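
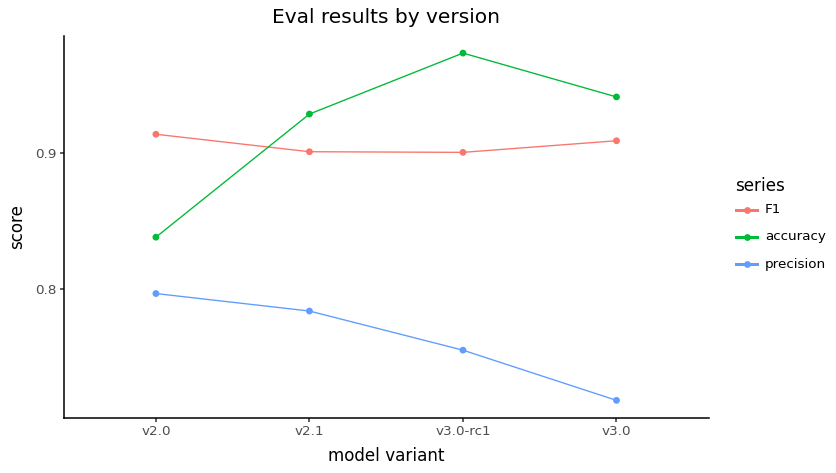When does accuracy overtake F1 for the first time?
v2.0: accuracy ≈ 0.85 vs F1 ≈ 0.90 (not yet); v2.1: accuracy ≈ 0.95 vs F1 ≈ 0.90 (first crossover).

v2.1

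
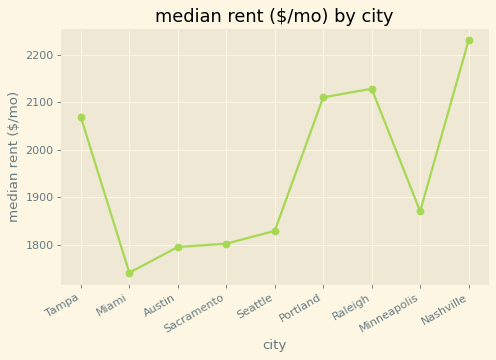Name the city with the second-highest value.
Top 3: Nashville ≈ 2250, Raleigh ≈ 2150, Portland ≈ 2100.

Raleigh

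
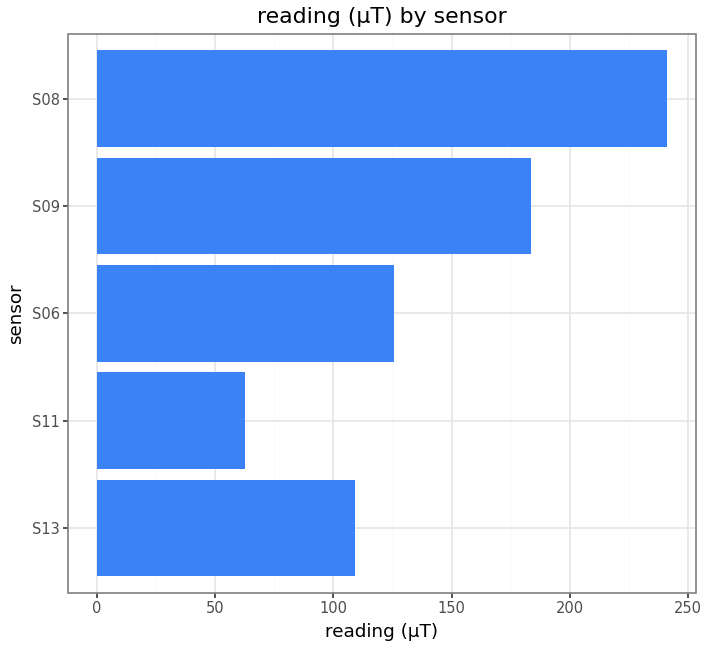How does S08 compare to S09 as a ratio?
S08 ≈ 250, S09 ≈ 175; 250/175 ≈ 1.43.

≈ 1.43×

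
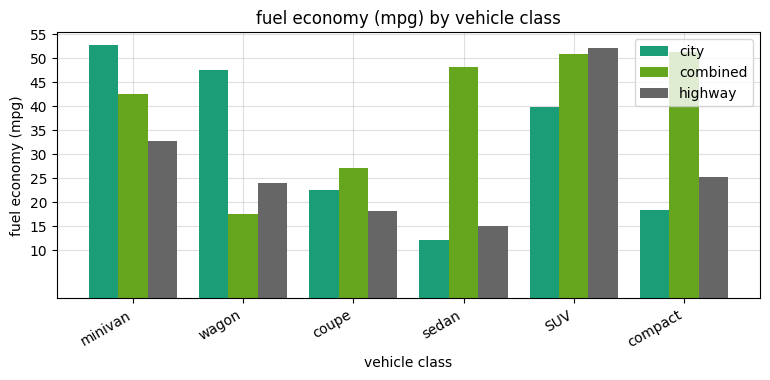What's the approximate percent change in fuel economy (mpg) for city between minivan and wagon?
≈ -9.1%

minivan ≈ 55, wagon ≈ 50; (50 − 55) / 55 ≈ -9.1%.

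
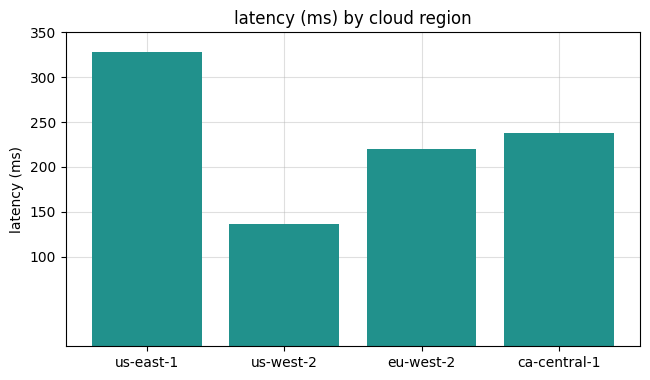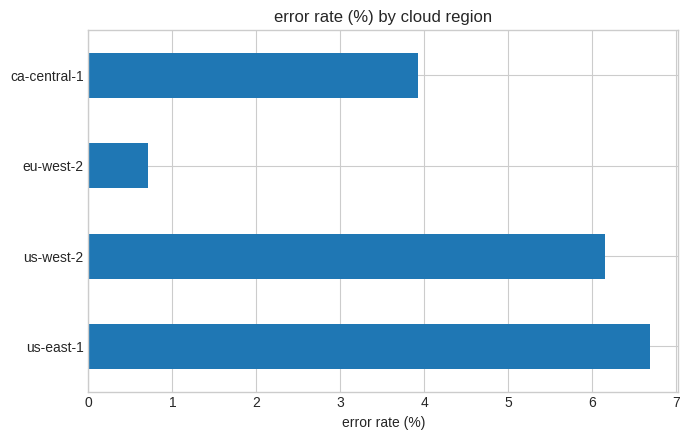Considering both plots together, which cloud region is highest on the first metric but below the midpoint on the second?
ca-central-1

Chart 2 median error rate (%) ≈ 5; below-median cloud regions: eu-west-2, ca-central-1. Among those, ca-central-1 has the highest latency (ms) (≈ 250).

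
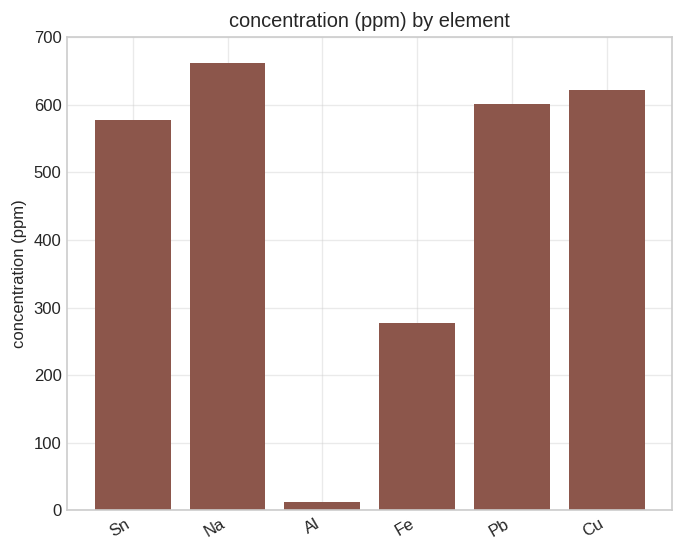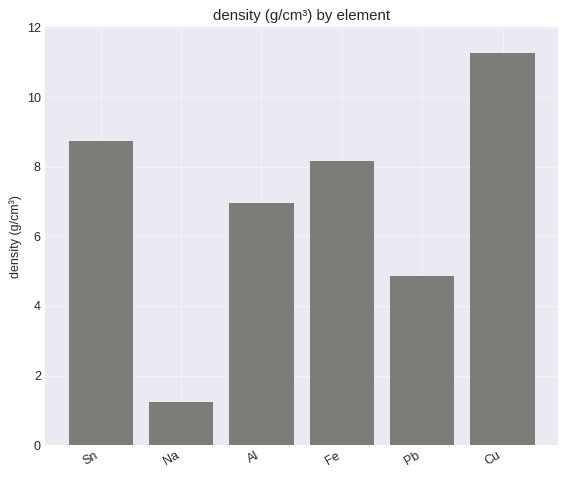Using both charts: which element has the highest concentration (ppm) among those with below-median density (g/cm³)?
Na

Chart 2 median density (g/cm³) ≈ 8; below-median elements: Na, Al, Pb. Among those, Na has the highest concentration (ppm) (≈ 700).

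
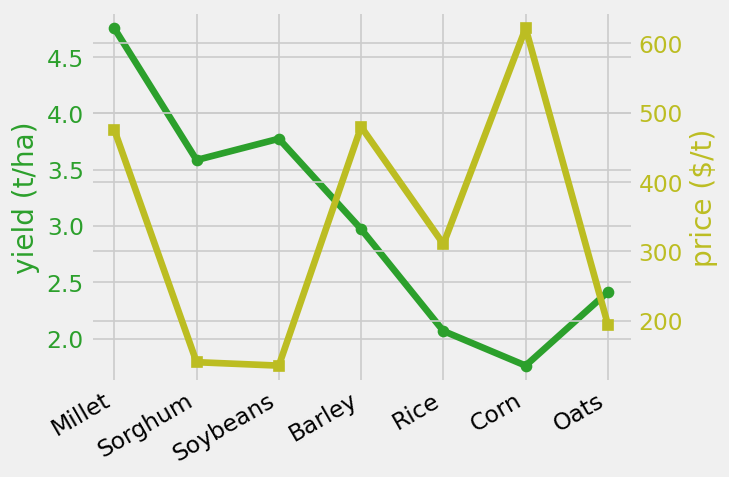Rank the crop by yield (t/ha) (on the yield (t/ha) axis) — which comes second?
Top 3 (on the yield (t/ha) axis): Millet ≈ 5.0, Soybeans ≈ 4.0, Sorghum ≈ 3.5.

Soybeans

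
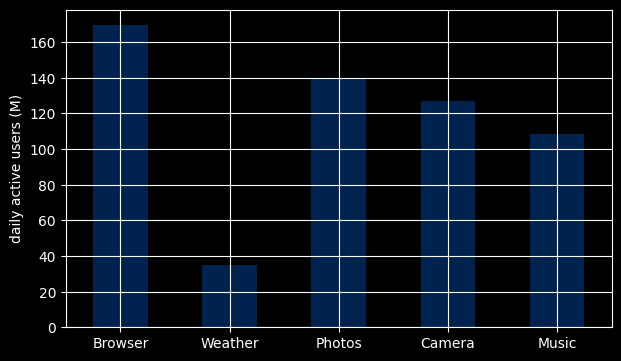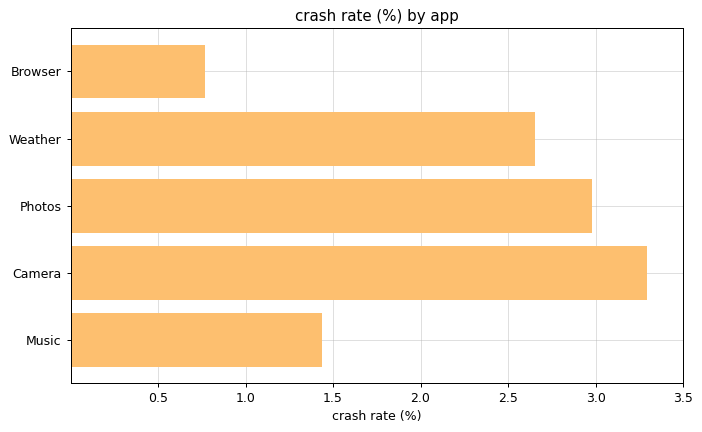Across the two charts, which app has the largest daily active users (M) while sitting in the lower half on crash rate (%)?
Chart 2 median crash rate (%) ≈ 2.5; below-median apps: Browser, Music. Among those, Browser has the highest daily active users (M) (≈ 160).

Browser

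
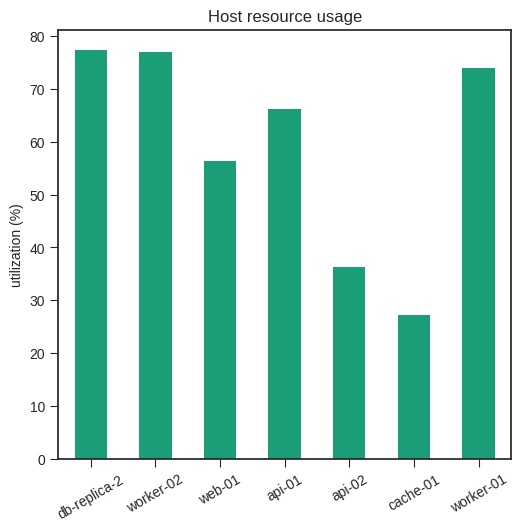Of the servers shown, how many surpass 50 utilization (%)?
Above 50: db-replica-2, worker-02, web-01, api-01, worker-01.

5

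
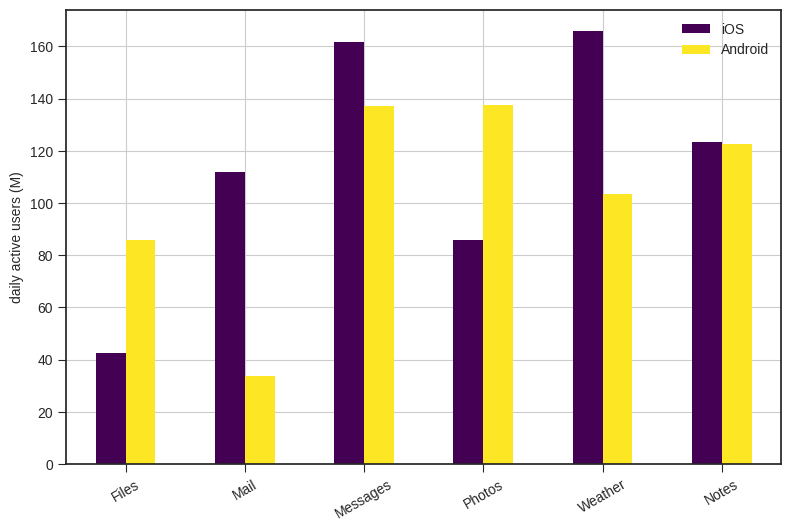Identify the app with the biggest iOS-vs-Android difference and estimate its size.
Mail: iOS ≈ 120, Android ≈ 40 → gap ≈ 80. Next-largest (Weather) is only ≈ 60.

Mail, ≈ 80 M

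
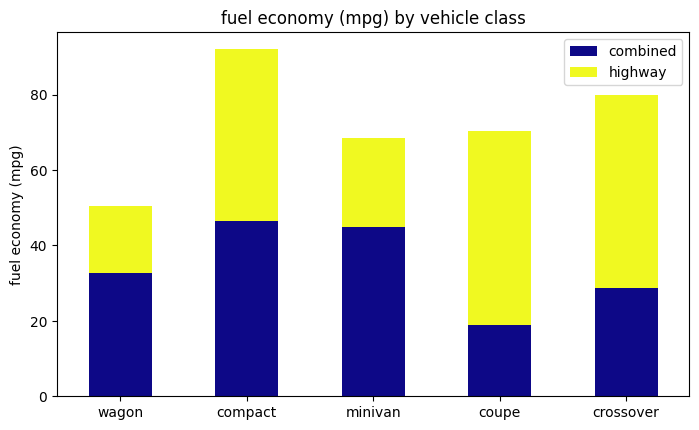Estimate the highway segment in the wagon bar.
highway top ≈ 50, bottom ≈ 30; segment ≈ 20.

≈ 20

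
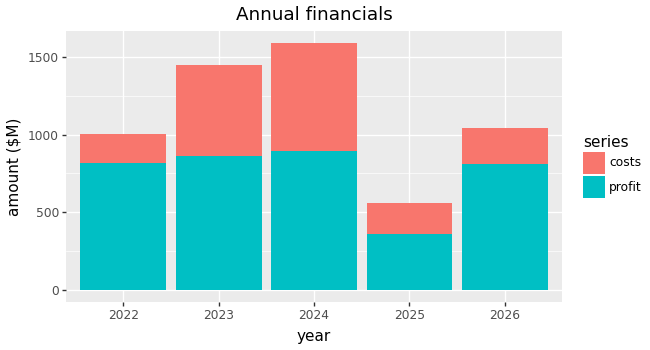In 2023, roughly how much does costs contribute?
costs top ≈ 1400, bottom ≈ 800; segment ≈ 600.

≈ 600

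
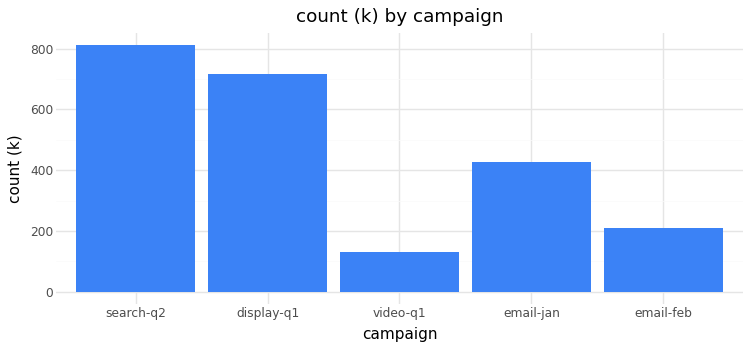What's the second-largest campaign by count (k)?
Top 3: search-q2 ≈ 800, display-q1 ≈ 700, email-jan ≈ 400.

display-q1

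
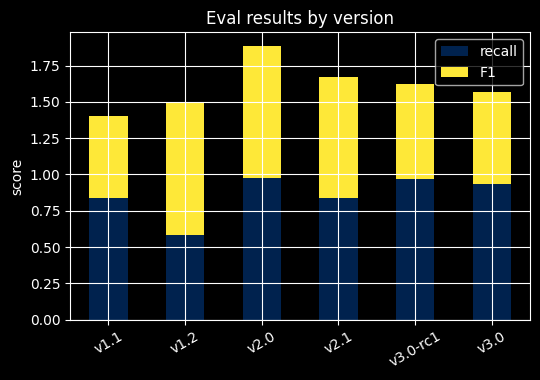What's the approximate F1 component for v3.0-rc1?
≈ 0.6

F1 top ≈ 1.6, bottom ≈ 1.0; segment ≈ 0.6.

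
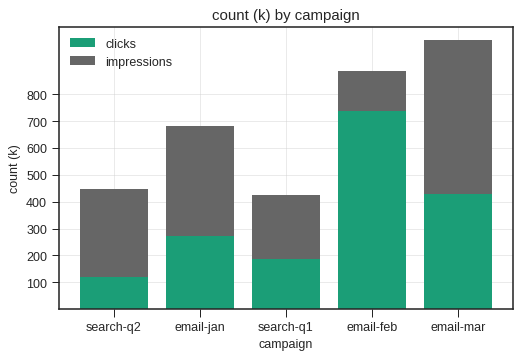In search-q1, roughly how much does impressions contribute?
≈ 200

impressions top ≈ 400, bottom ≈ 200; segment ≈ 200.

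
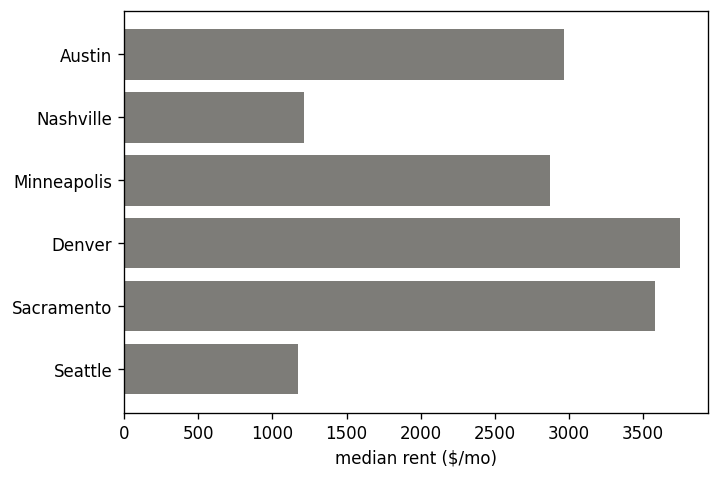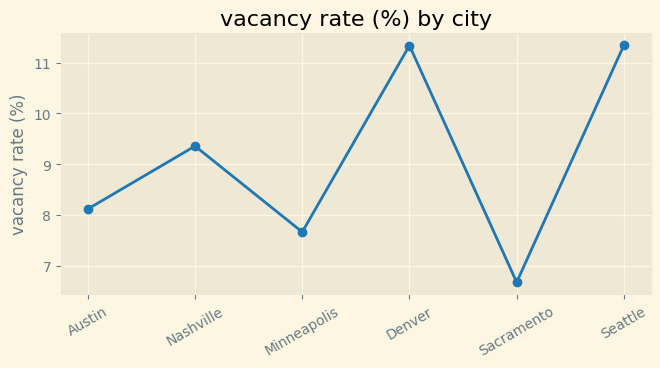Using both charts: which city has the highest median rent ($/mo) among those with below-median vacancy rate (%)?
Sacramento

Chart 2 median vacancy rate (%) ≈ 8; below-median cities: Austin, Minneapolis, Sacramento. Among those, Sacramento has the highest median rent ($/mo) (≈ 3500).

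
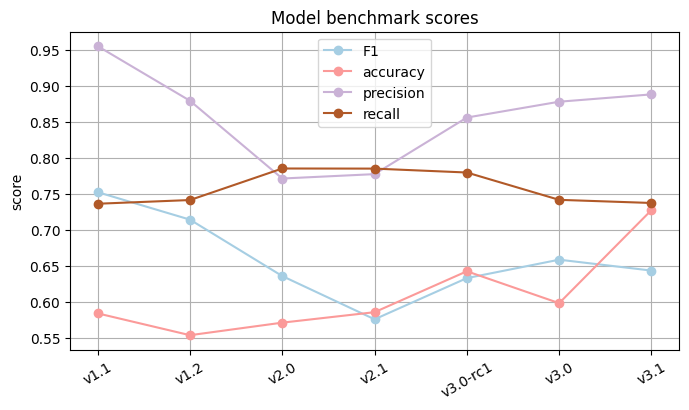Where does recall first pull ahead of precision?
v2.0

v1.2: recall ≈ 0.75 vs precision ≈ 0.90 (not yet); v2.0: recall ≈ 0.80 vs precision ≈ 0.75 (first crossover).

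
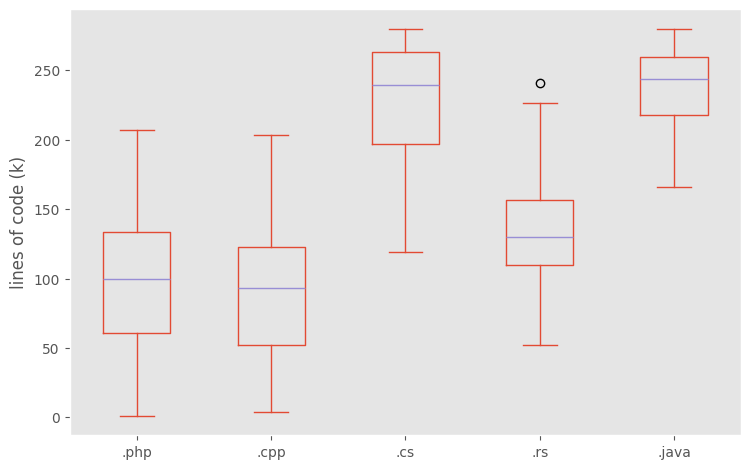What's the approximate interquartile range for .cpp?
≈ 60

Q3 ≈ 120, Q1 ≈ 60; IQR ≈ 60.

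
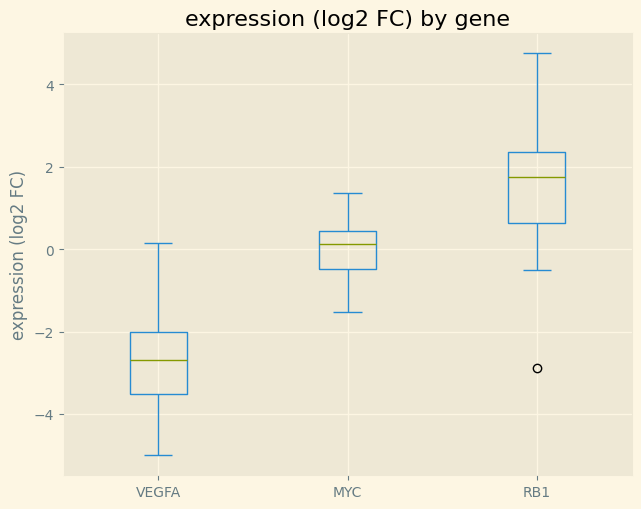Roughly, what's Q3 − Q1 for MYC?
Q3 ≈ 0.5, Q1 ≈ -0.5; IQR ≈ 1.0.

≈ 1.0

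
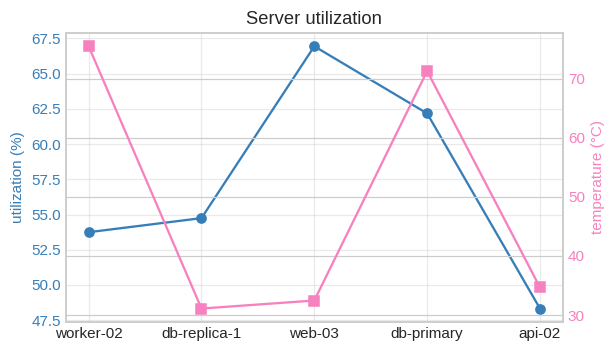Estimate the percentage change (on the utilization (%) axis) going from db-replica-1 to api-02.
≈ -11.1%

db-replica-1 ≈ 54, api-02 ≈ 48; (48 − 54) / 54 ≈ -11.1%.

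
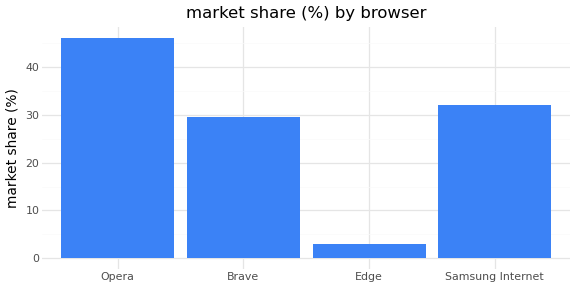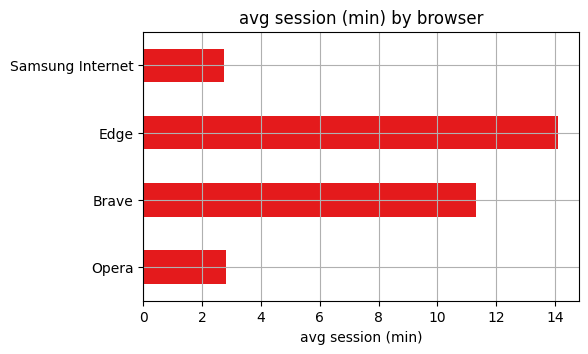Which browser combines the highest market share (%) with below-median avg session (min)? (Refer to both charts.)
Opera

Chart 2 median avg session (min) ≈ 8; below-median browsers: Opera, Samsung Internet. Among those, Opera has the highest market share (%) (≈ 45).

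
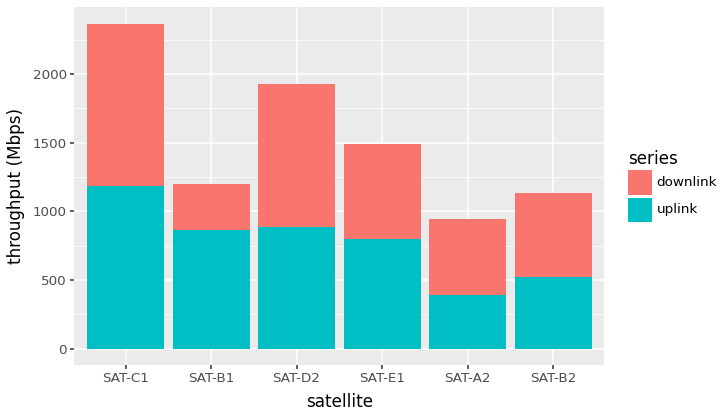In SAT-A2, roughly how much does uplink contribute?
≈ 400

uplink top ≈ 400, bottom ≈ 0; segment ≈ 400.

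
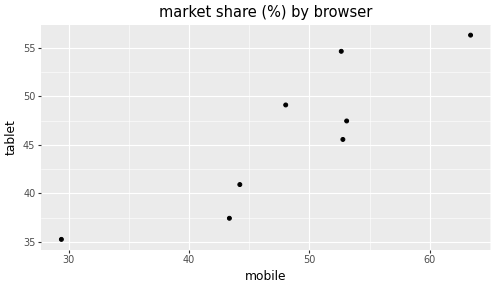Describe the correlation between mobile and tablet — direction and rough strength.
positive, strong

Points are positively correlated; strong (|r| ≈ 0.9).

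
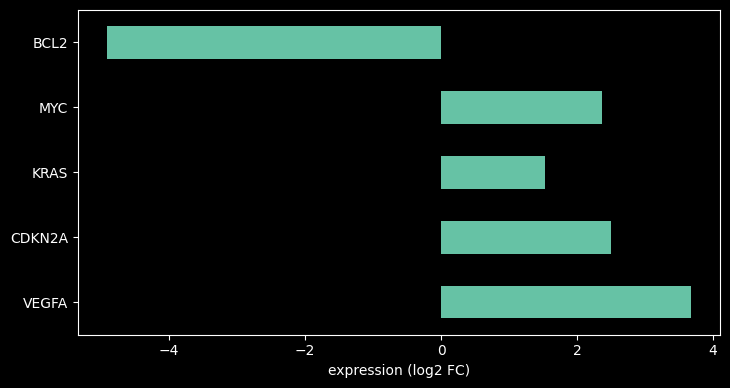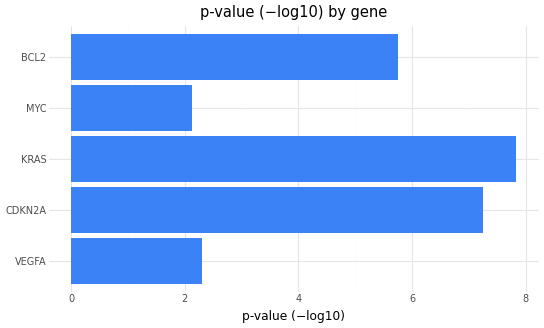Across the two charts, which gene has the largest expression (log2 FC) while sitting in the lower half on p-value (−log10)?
VEGFA

Chart 2 median p-value (−log10) ≈ 6; below-median genes: VEGFA, MYC. Among those, VEGFA has the highest expression (log2 FC) (≈ 3.5).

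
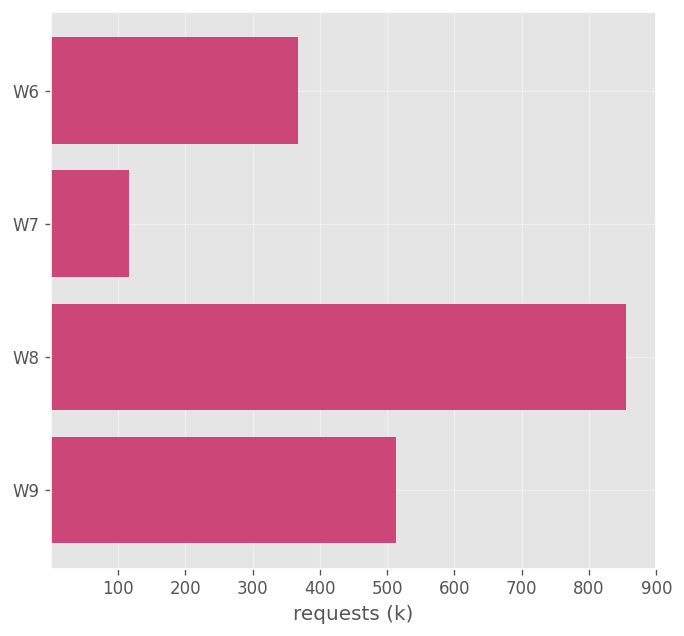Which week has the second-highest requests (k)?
W9

Top 3: W8 ≈ 900, W9 ≈ 500, W6 ≈ 400.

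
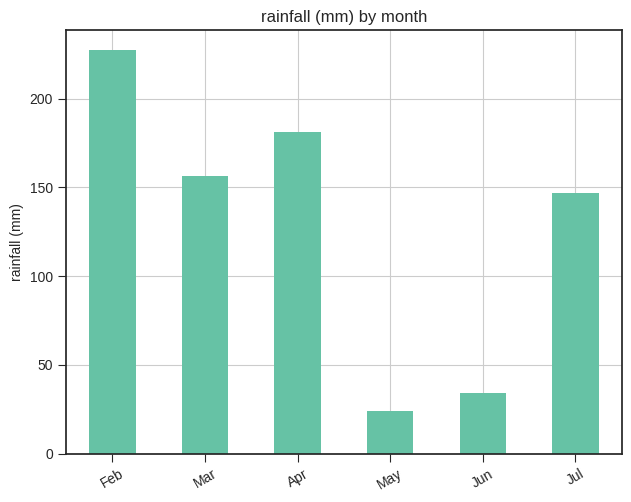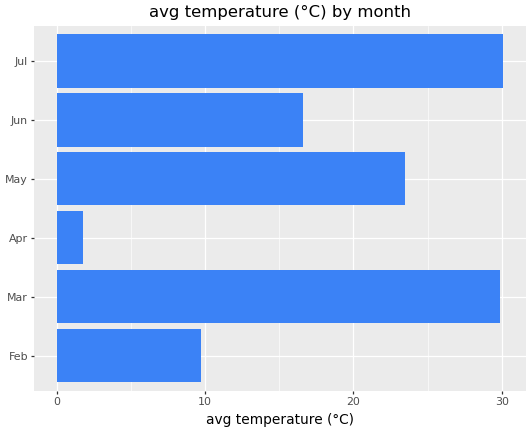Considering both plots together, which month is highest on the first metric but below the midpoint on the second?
Feb

Chart 2 median avg temperature (°C) ≈ 20; below-median months: Feb, Apr, Jun. Among those, Feb has the highest rainfall (mm) (≈ 225).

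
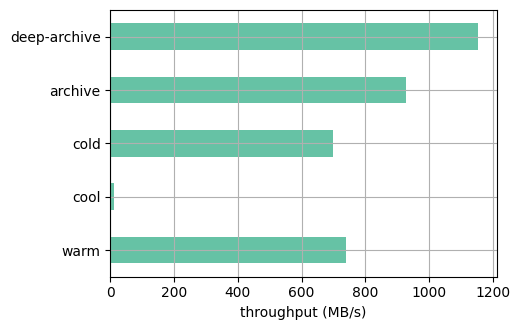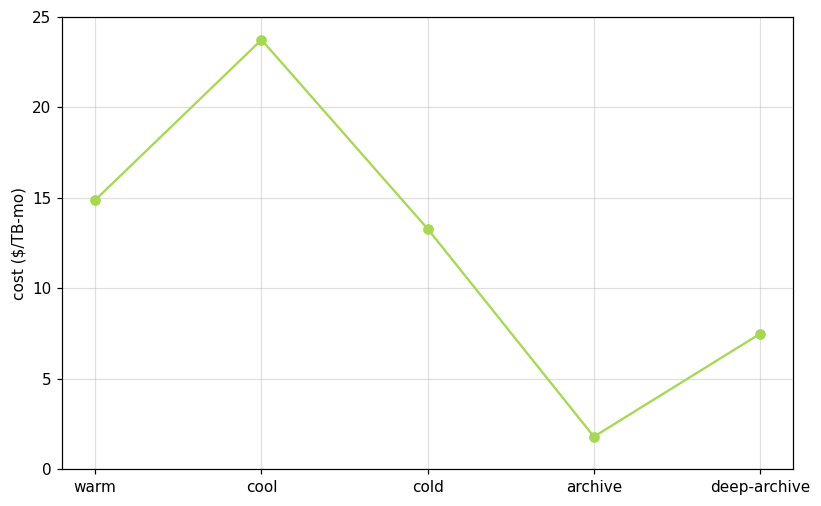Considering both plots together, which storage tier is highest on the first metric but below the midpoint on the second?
deep-archive

Chart 2 median cost ($/TB-mo) ≈ 15; below-median storage tiers: archive, deep-archive. Among those, deep-archive has the highest throughput (MB/s) (≈ 1200).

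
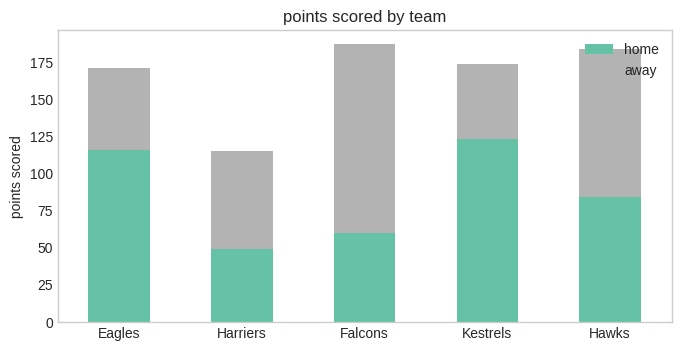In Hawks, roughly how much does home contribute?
≈ 80

home top ≈ 80, bottom ≈ 0; segment ≈ 80.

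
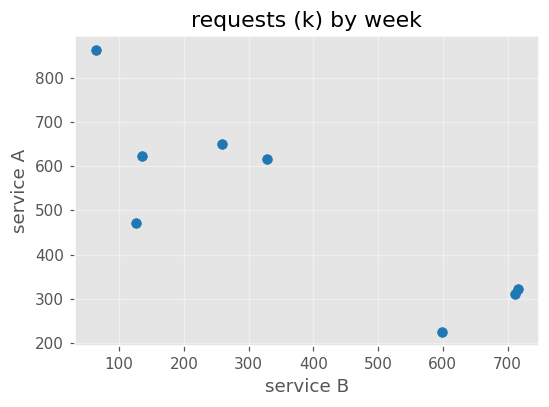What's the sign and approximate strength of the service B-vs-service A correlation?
negative, strong

Points are negatively correlated; strong (|r| ≈ 0.8).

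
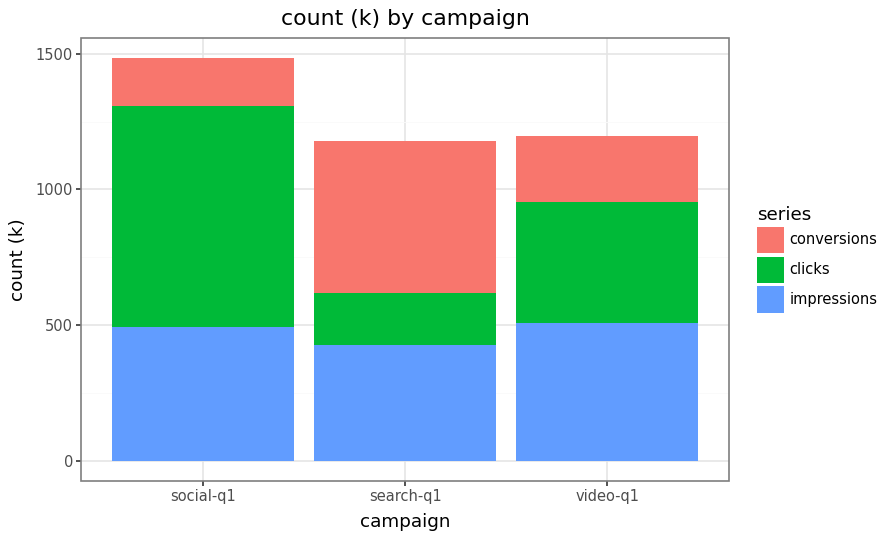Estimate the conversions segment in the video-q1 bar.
conversions top ≈ 1200, bottom ≈ 1000; segment ≈ 200.

≈ 200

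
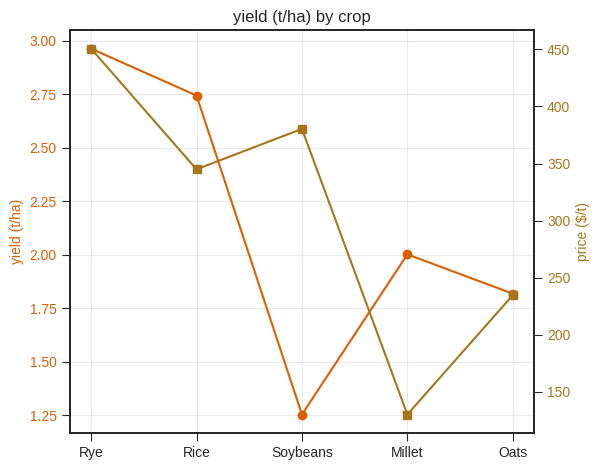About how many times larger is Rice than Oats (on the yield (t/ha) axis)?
Rice ≈ 2.8, Oats ≈ 1.8; 2.8/1.8 ≈ 1.56.

≈ 1.56×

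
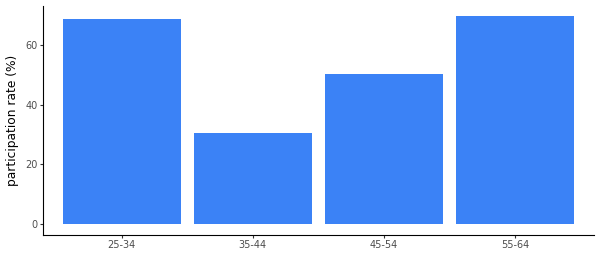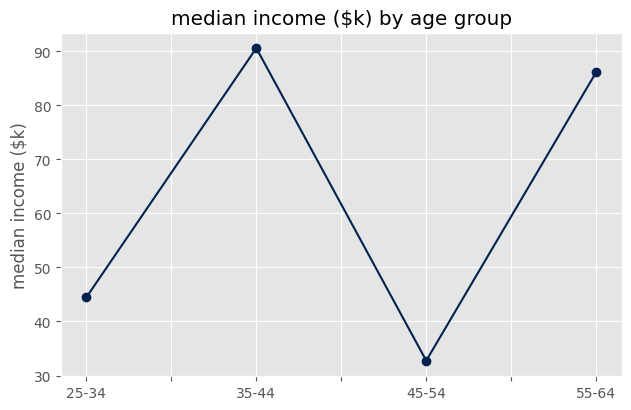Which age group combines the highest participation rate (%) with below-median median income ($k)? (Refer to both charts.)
Chart 2 median median income ($k) ≈ 70; below-median age groups: 25-34, 45-54. Among those, 25-34 has the highest participation rate (%) (≈ 70).

25-34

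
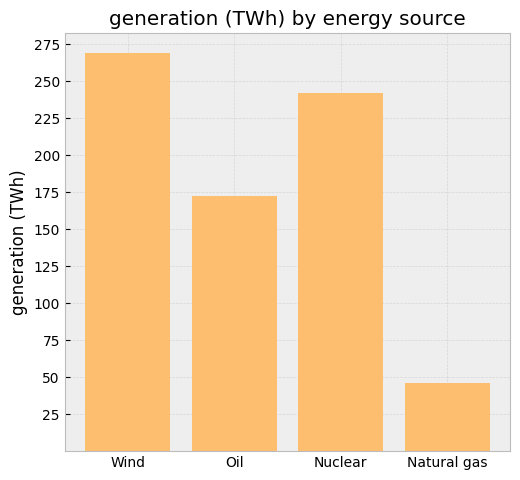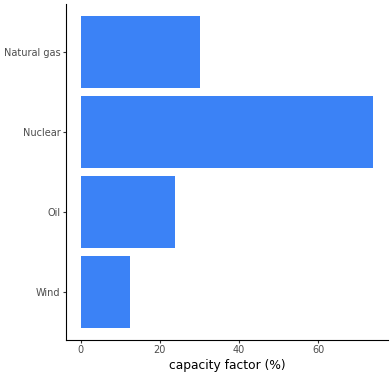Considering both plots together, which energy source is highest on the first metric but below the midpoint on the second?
Chart 2 median capacity factor (%) ≈ 30; below-median energy sources: Wind, Oil. Among those, Wind has the highest generation (TWh) (≈ 275).

Wind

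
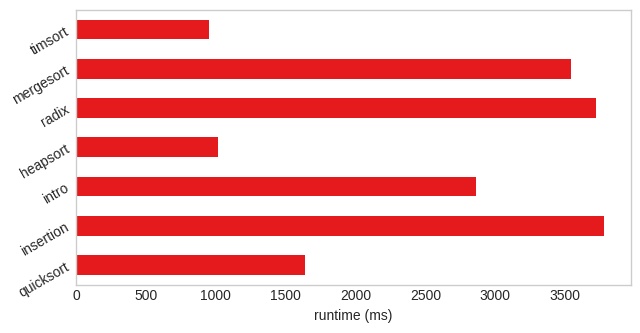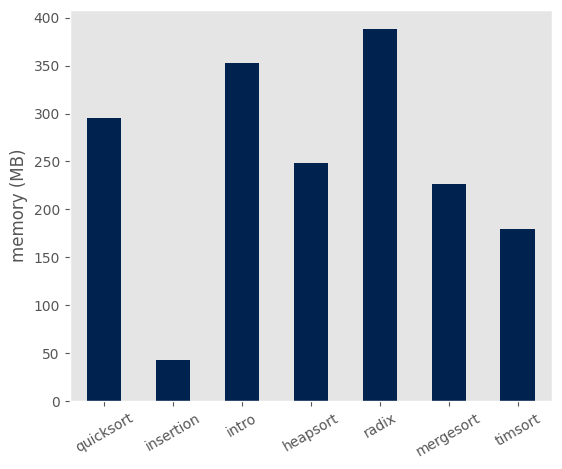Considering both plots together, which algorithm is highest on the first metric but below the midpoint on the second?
Chart 2 median memory (MB) ≈ 250; below-median algorithms: insertion, mergesort, timsort. Among those, insertion has the highest runtime (ms) (≈ 4000).

insertion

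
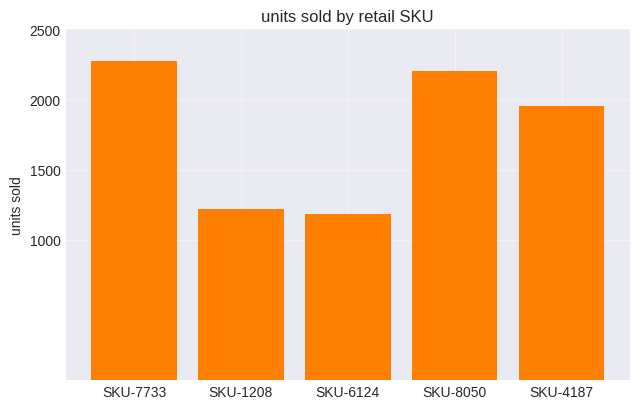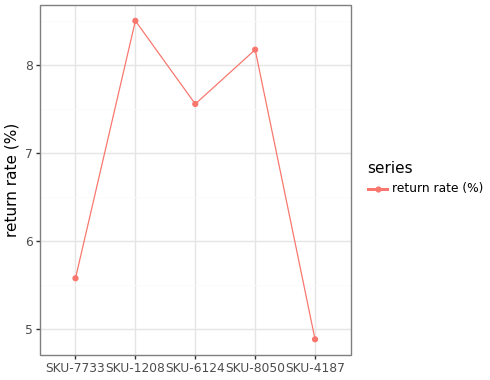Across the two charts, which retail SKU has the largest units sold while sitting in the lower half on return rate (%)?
SKU-7733

Chart 2 median return rate (%) ≈ 8; below-median retail SKUs: SKU-7733, SKU-4187. Among those, SKU-7733 has the highest units sold (≈ 2500).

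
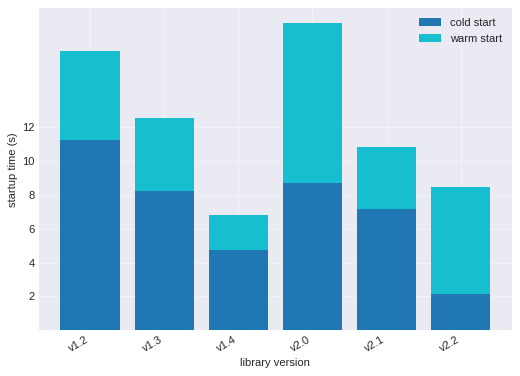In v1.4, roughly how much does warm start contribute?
≈ 2

warm start top ≈ 6, bottom ≈ 4; segment ≈ 2.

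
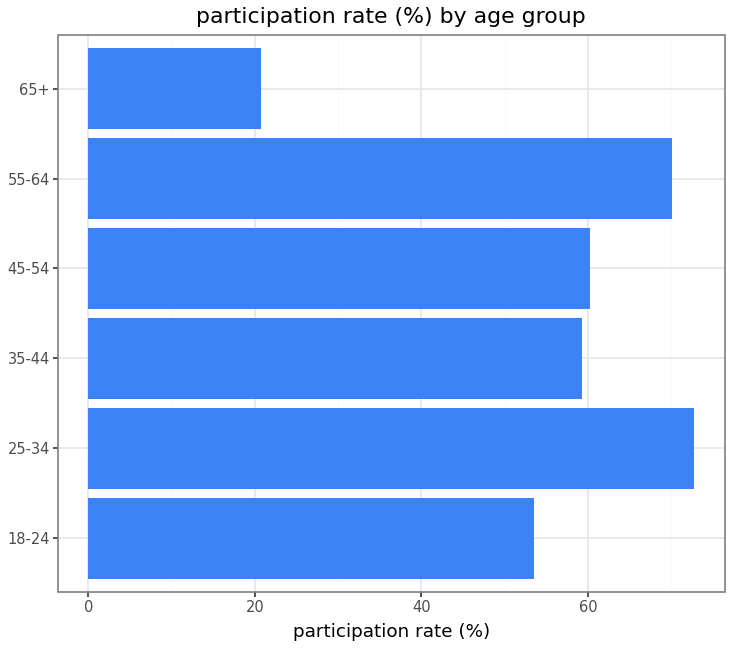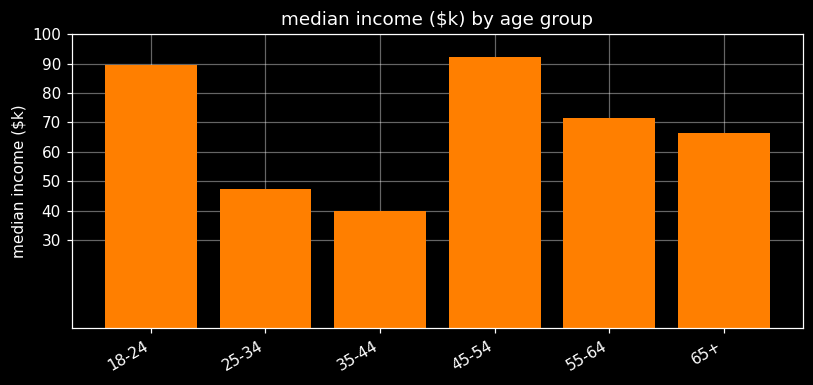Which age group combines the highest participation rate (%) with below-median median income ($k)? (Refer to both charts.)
25-34

Chart 2 median median income ($k) ≈ 70; below-median age groups: 25-34, 35-44, 65+. Among those, 25-34 has the highest participation rate (%) (≈ 70).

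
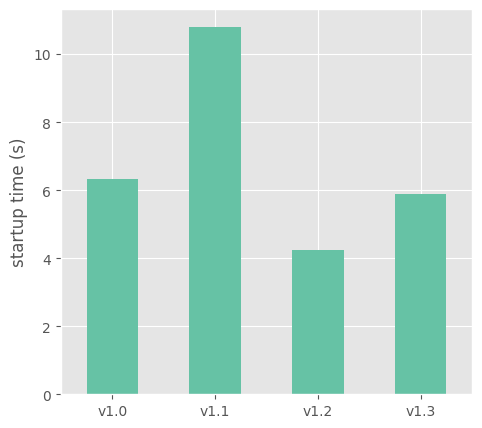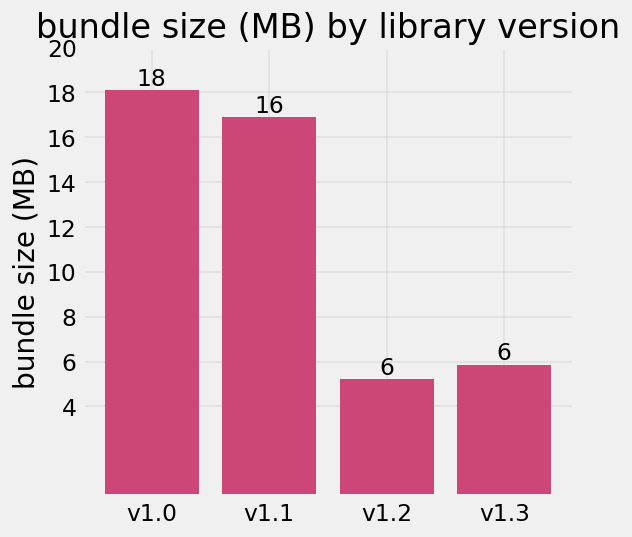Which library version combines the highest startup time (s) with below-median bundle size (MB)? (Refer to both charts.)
v1.3

Chart 2 median bundle size (MB) ≈ 12; below-median library versions: v1.2, v1.3. Among those, v1.3 has the highest startup time (s) (≈ 6).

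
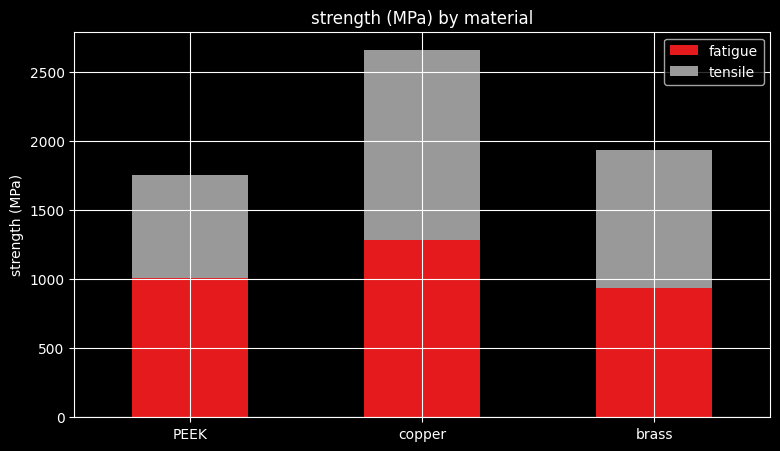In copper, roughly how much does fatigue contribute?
fatigue top ≈ 1500, bottom ≈ 0; segment ≈ 1500.

≈ 1500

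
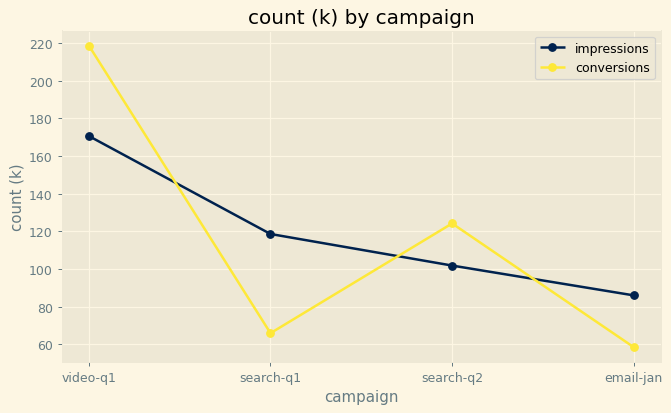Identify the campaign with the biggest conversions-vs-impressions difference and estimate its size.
search-q1: conversions ≈ 60, impressions ≈ 120 → gap ≈ 60. Next-largest (video-q1) is only ≈ 40.

search-q1, ≈ 60 k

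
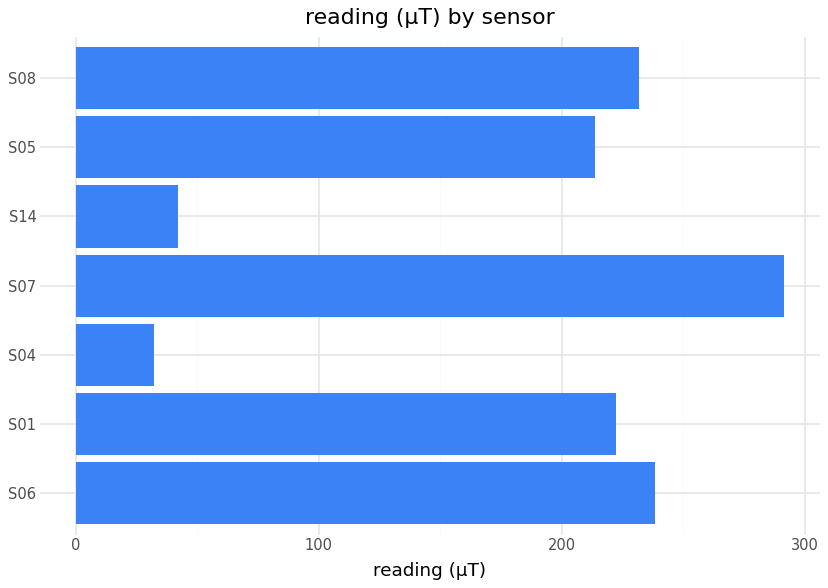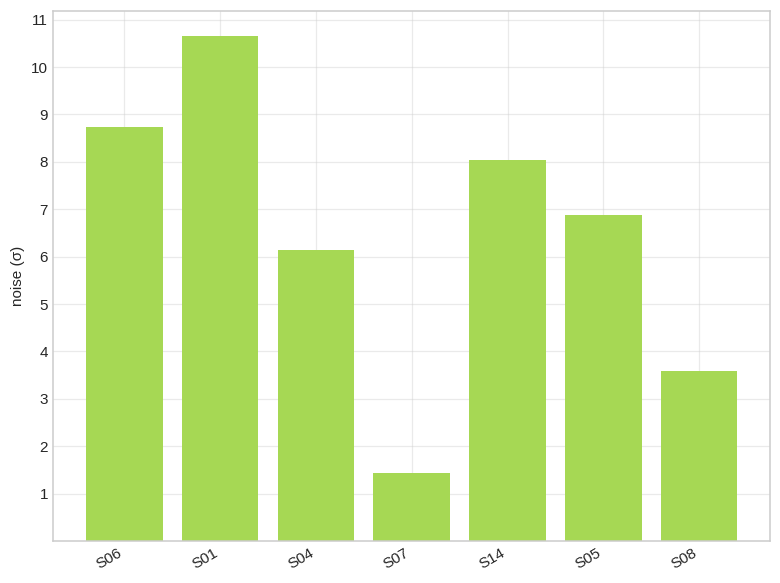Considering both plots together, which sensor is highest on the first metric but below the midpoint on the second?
Chart 2 median noise (σ) ≈ 7; below-median sensors: S04, S07, S08. Among those, S07 has the highest reading (µT) (≈ 300).

S07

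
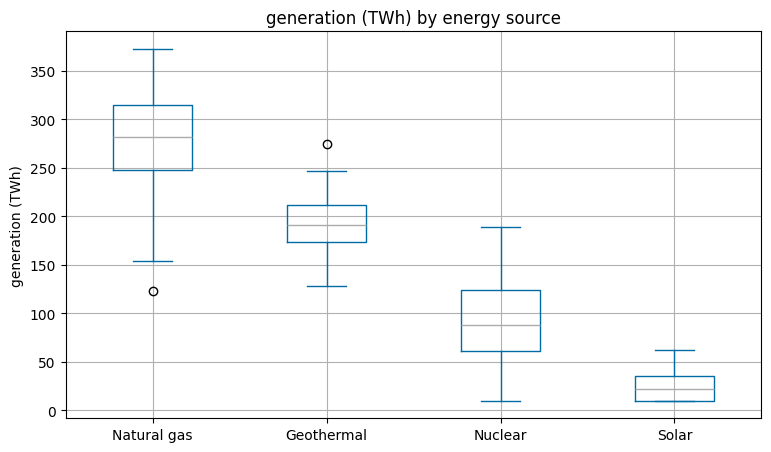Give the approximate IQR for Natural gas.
≈ 80

Q3 ≈ 320, Q1 ≈ 240; IQR ≈ 80.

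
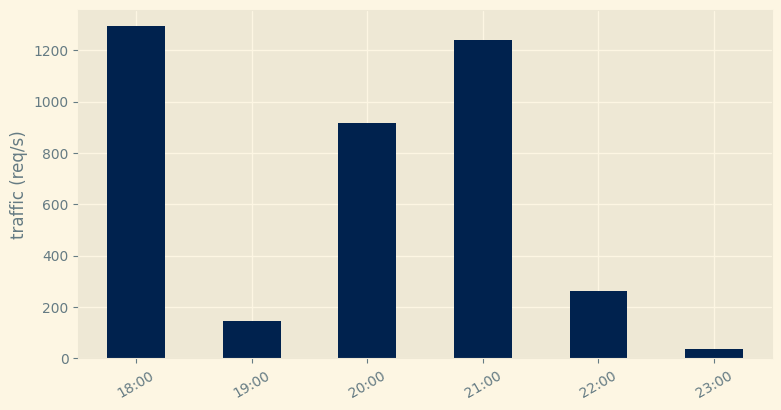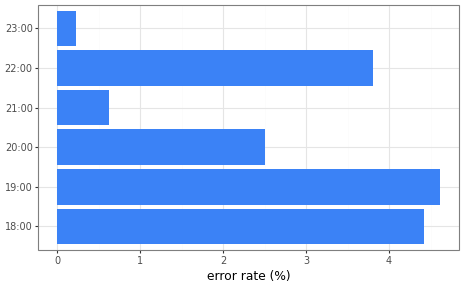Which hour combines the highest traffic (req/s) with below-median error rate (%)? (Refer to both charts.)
Chart 2 median error rate (%) ≈ 3; below-median hours: 20:00, 21:00, 23:00. Among those, 21:00 has the highest traffic (req/s) (≈ 1200).

21:00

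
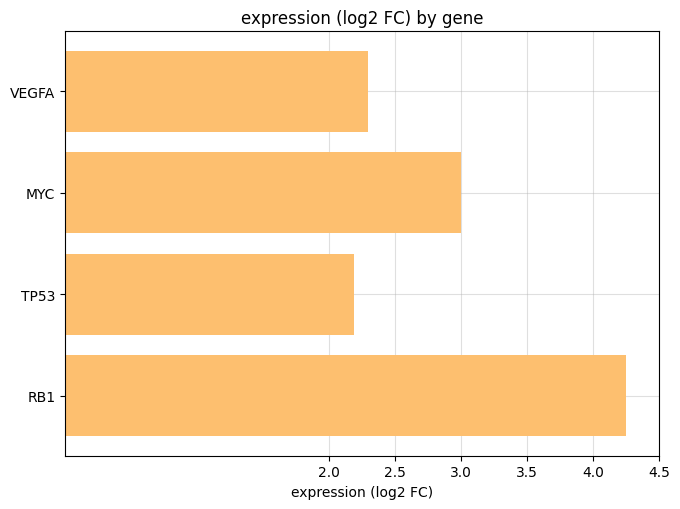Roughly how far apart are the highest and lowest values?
Max RB1 ≈ 4.0, min TP53 ≈ 2.0; range ≈ 2.0.

≈ 2.0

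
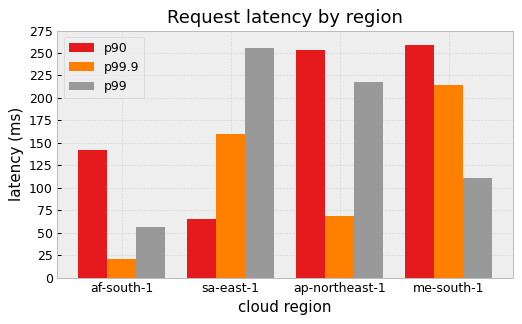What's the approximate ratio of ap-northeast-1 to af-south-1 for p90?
ap-northeast-1 ≈ 250, af-south-1 ≈ 150; 250/150 ≈ 1.67.

≈ 1.67×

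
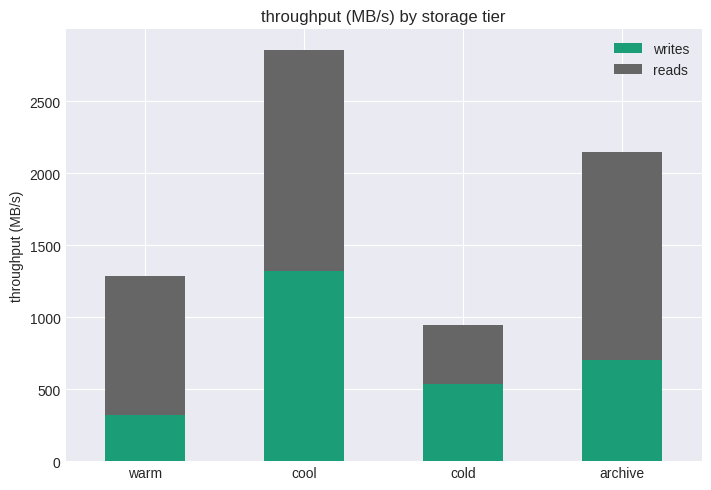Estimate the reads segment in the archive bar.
reads top ≈ 2000, bottom ≈ 500; segment ≈ 1500.

≈ 1500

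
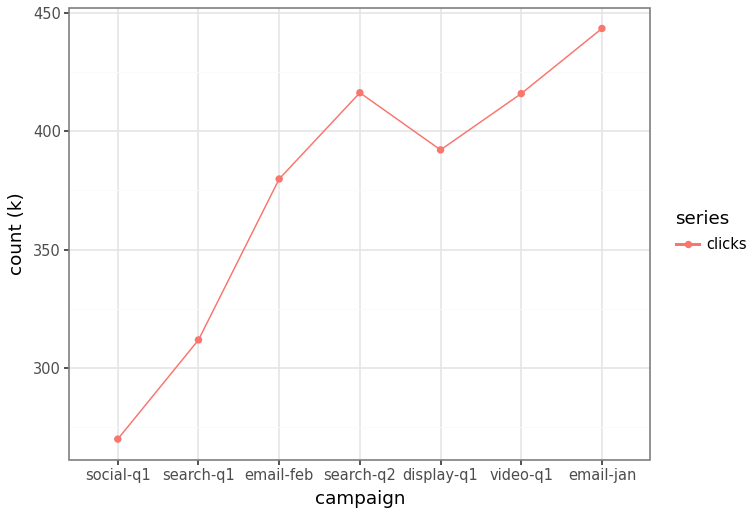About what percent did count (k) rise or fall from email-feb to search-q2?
≈ +10.5%

email-feb ≈ 380, search-q2 ≈ 420; (420 − 380) / 380 ≈ +10.5%.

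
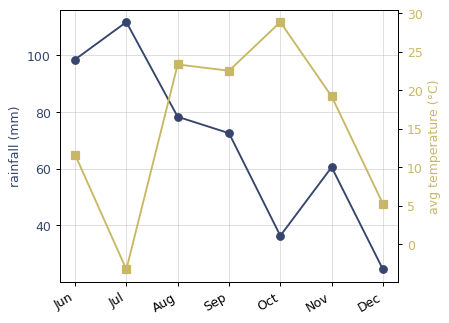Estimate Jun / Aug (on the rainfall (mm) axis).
≈ 1.25×

Jun ≈ 100, Aug ≈ 80; 100/80 ≈ 1.25.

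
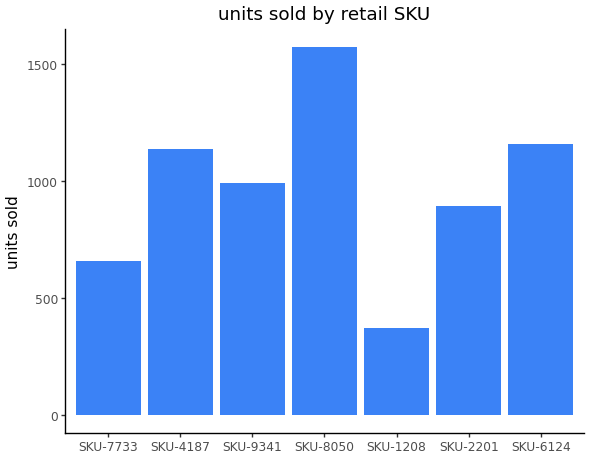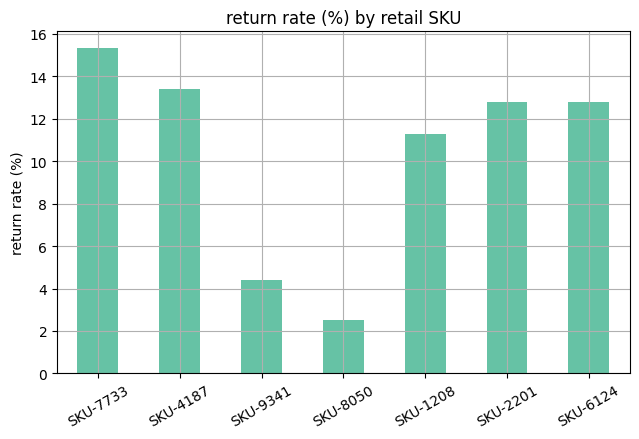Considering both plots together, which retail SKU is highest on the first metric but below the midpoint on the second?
SKU-8050

Chart 2 median return rate (%) ≈ 12; below-median retail SKUs: SKU-9341, SKU-8050, SKU-1208. Among those, SKU-8050 has the highest units sold (≈ 1600).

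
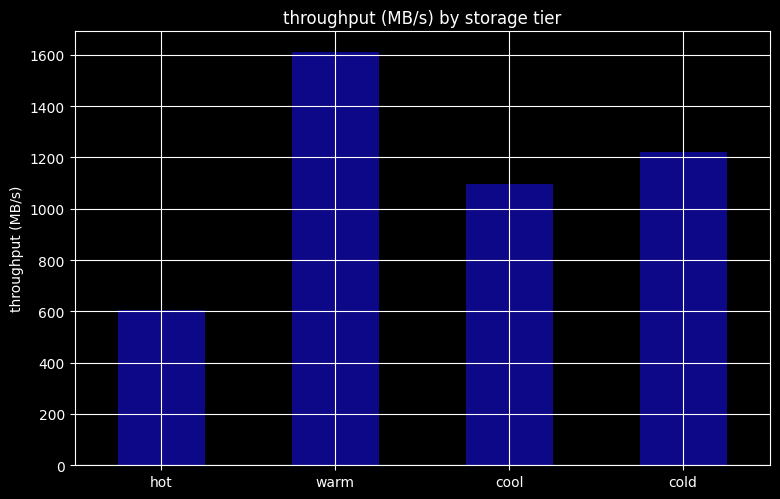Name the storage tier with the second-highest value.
cold

Top 3: warm ≈ 1600, cold ≈ 1200, cool ≈ 1000.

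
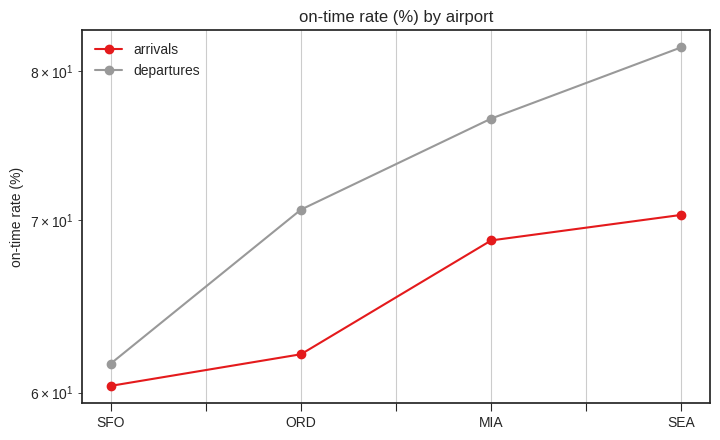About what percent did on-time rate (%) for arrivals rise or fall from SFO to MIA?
SFO ≈ 60, MIA ≈ 68; (68 − 60) / 60 ≈ +13.3%.

≈ +13.3%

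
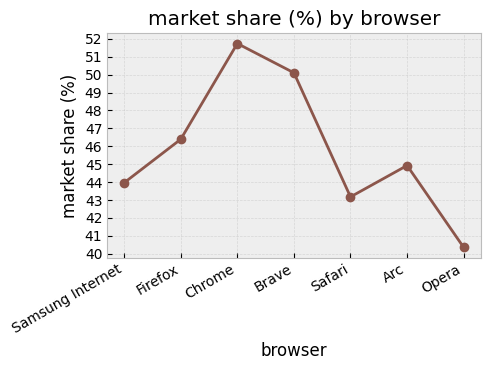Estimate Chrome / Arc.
Chrome ≈ 52, Arc ≈ 45; 52/45 ≈ 1.16.

≈ 1.16×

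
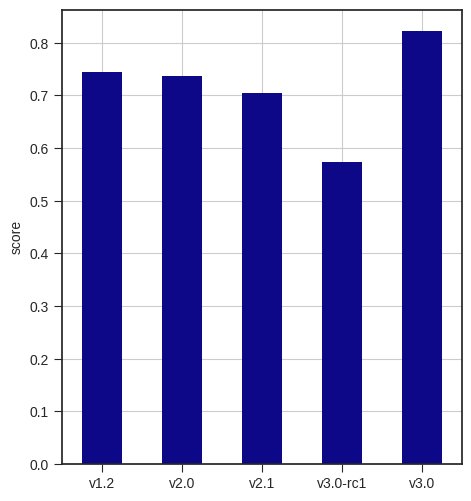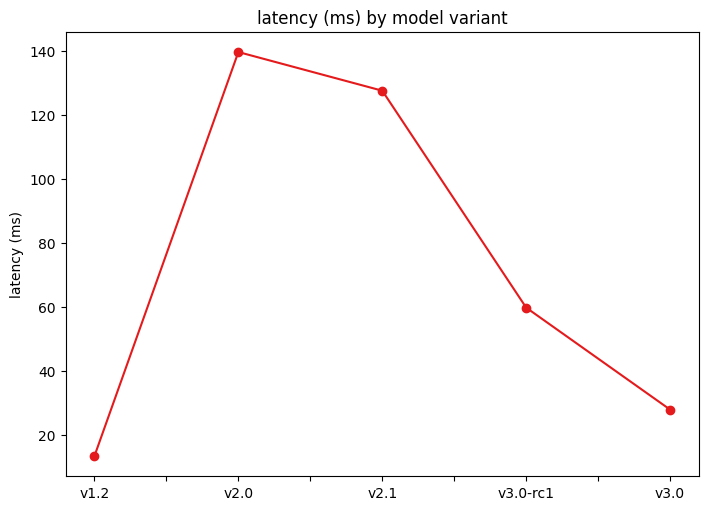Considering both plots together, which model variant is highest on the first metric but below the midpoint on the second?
v3.0

Chart 2 median latency (ms) ≈ 60; below-median model variants: v1.2, v3.0. Among those, v3.0 has the highest score (≈ 0.8).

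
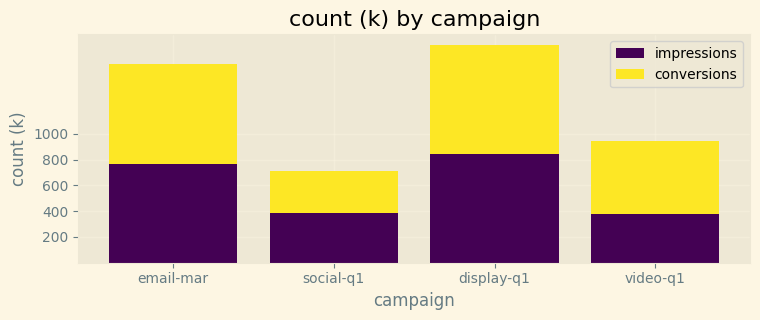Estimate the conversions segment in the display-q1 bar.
≈ 800

conversions top ≈ 1600, bottom ≈ 800; segment ≈ 800.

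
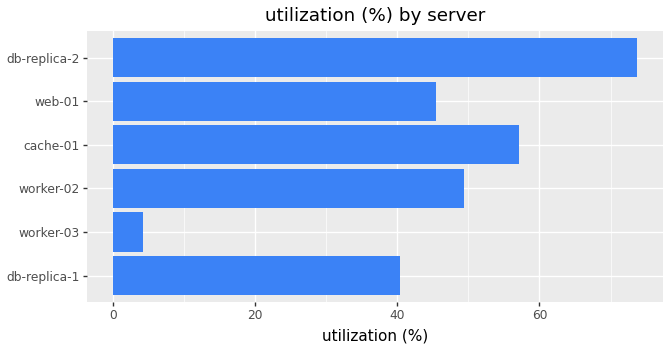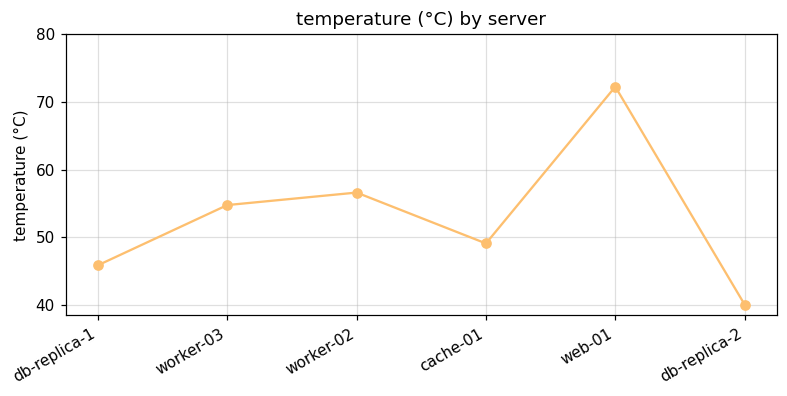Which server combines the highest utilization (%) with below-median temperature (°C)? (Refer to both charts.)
db-replica-2

Chart 2 median temperature (°C) ≈ 50; below-median servers: db-replica-1, cache-01, db-replica-2. Among those, db-replica-2 has the highest utilization (%) (≈ 70).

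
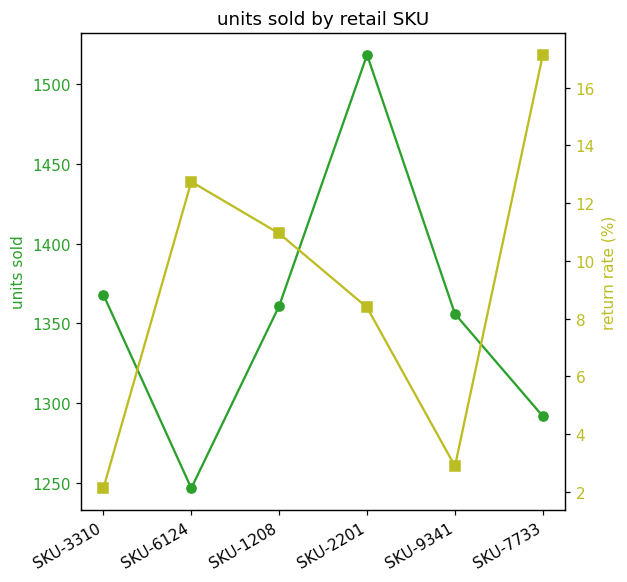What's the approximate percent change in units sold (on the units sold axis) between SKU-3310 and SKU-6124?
SKU-3310 ≈ 1375, SKU-6124 ≈ 1250; (1250 − 1375) / 1375 ≈ -9.1%.

≈ -9.1%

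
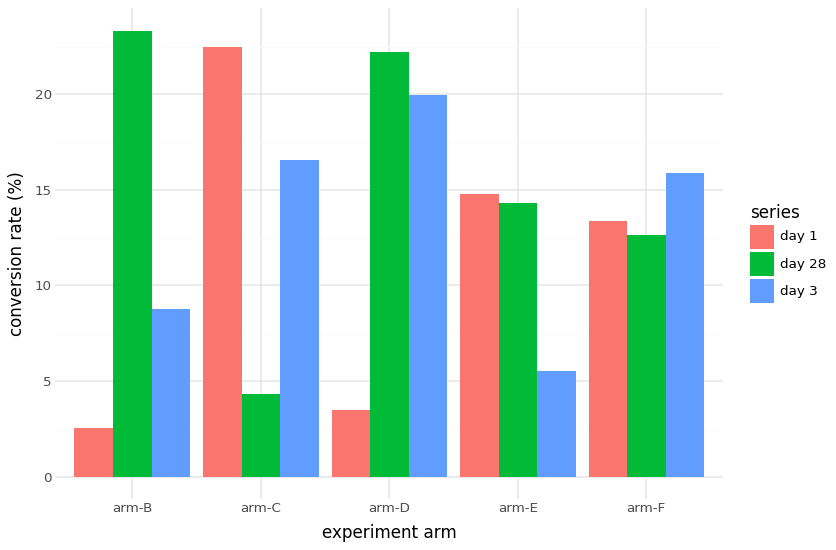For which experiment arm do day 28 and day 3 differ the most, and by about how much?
arm-B, ≈ 16 %

arm-B: day 28 ≈ 24, day 3 ≈ 8 → gap ≈ 16. Next-largest (arm-C) is only ≈ 12.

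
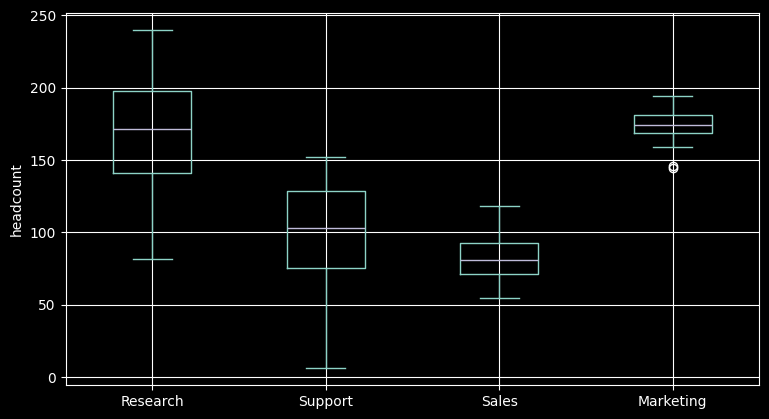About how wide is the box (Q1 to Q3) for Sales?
Q3 ≈ 90, Q1 ≈ 70; IQR ≈ 20.

≈ 20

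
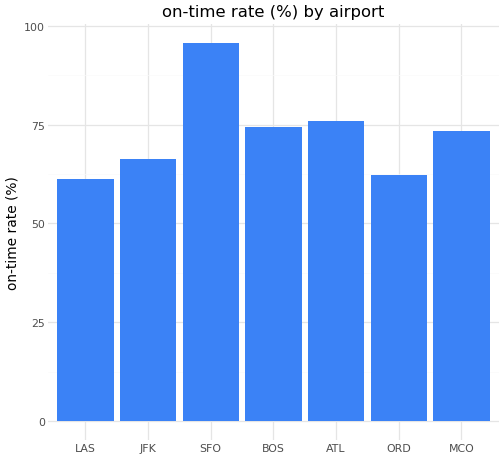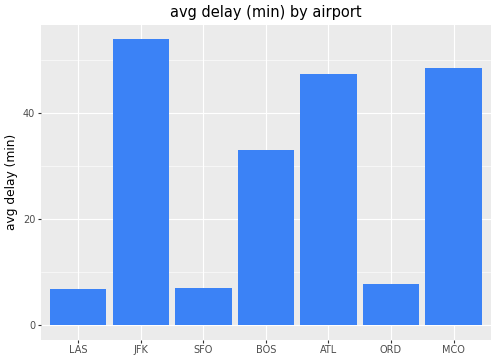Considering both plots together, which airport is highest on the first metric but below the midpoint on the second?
SFO

Chart 2 median avg delay (min) ≈ 35; below-median airports: LAS, SFO, ORD. Among those, SFO has the highest on-time rate (%) (≈ 100).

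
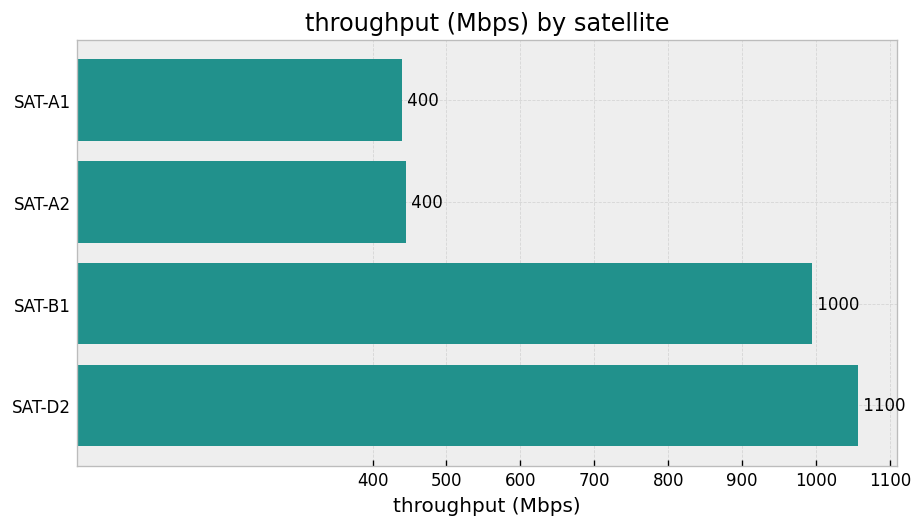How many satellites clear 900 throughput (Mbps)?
Above 900: SAT-B1, SAT-D2.

2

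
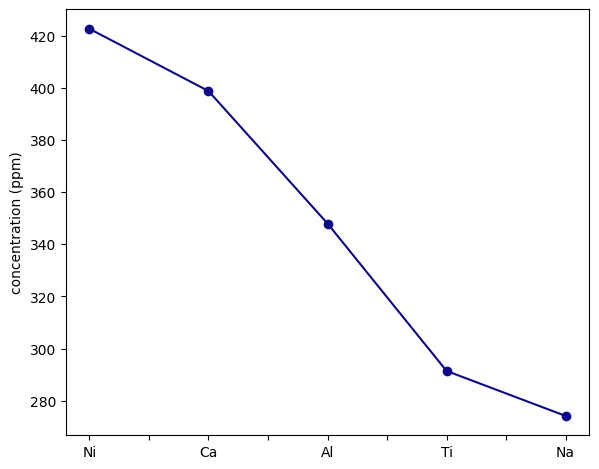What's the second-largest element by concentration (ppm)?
Ca

Top 3: Ni ≈ 420, Ca ≈ 400, Al ≈ 340.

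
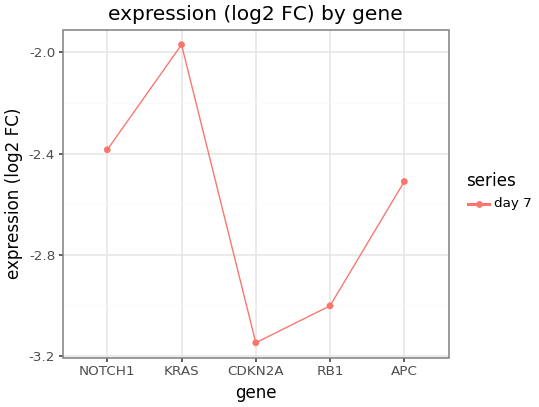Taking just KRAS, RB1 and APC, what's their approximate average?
(-2.0 + -3.0 + -2.5) / 3 ≈ -2.5.

≈ -2.5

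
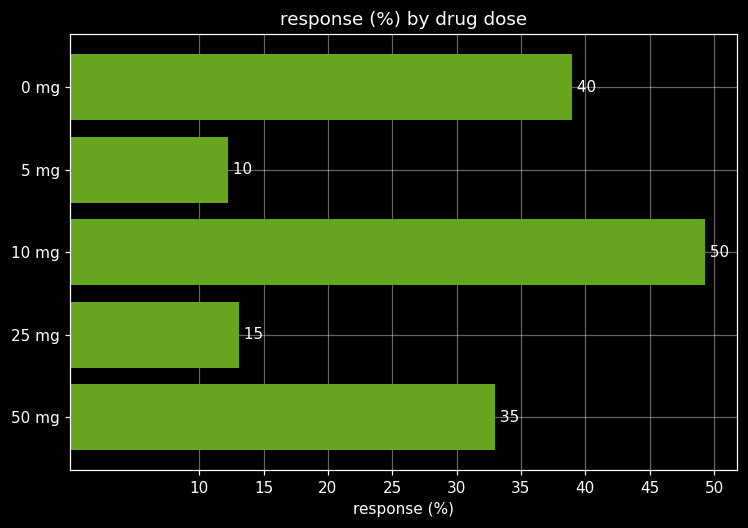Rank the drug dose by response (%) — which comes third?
Top 4: 10 mg ≈ 50, 0 mg ≈ 40, 50 mg ≈ 35, 25 mg ≈ 15.

50 mg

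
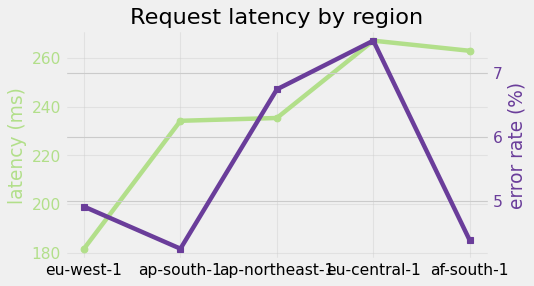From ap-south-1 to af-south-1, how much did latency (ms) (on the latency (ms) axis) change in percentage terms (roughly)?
ap-south-1 ≈ 230, af-south-1 ≈ 260; (260 − 230) / 230 ≈ +13%.

≈ +13%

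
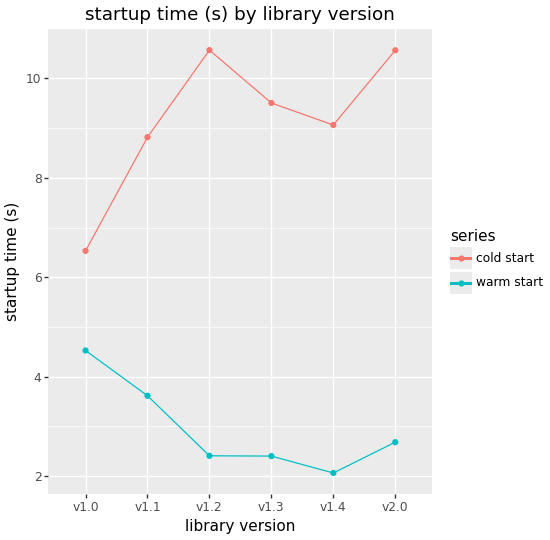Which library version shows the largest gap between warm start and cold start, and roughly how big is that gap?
v1.2, ≈ 9 s

v1.2: warm start ≈ 2, cold start ≈ 11 → gap ≈ 9. Next-largest (v2.0) is only ≈ 8.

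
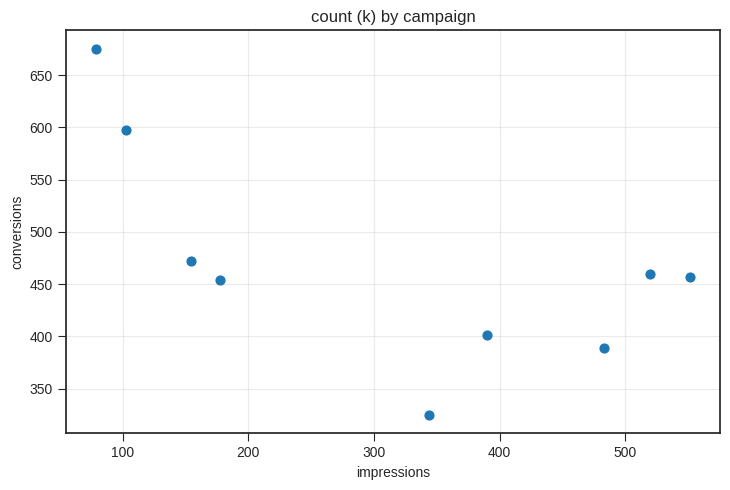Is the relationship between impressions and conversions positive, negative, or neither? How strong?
Points are negatively correlated; moderate (|r| ≈ 0.6).

negative, moderate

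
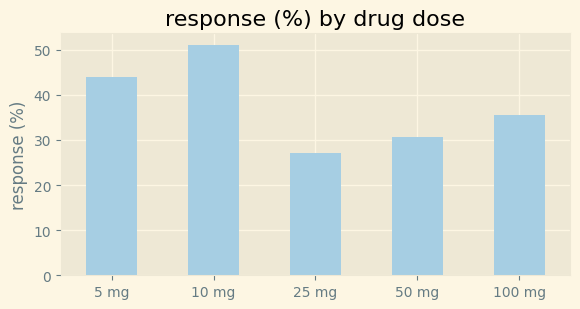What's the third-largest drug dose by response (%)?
100 mg

Top 4: 10 mg ≈ 50, 5 mg ≈ 45, 100 mg ≈ 35, 50 mg ≈ 30.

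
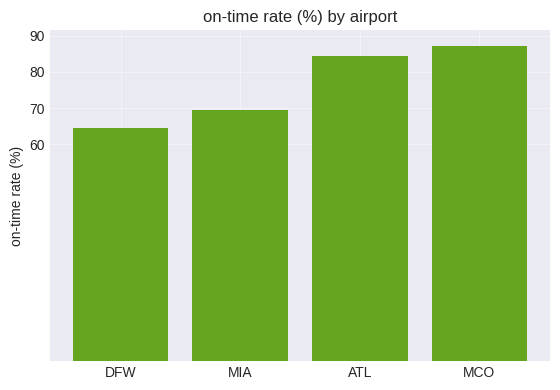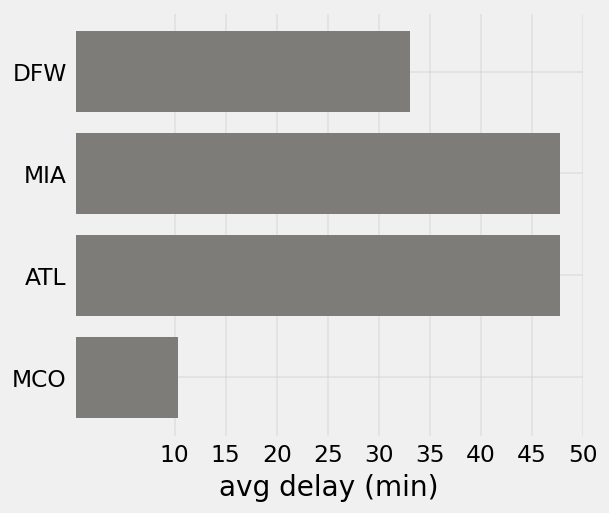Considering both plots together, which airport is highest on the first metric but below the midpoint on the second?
MCO

Chart 2 median avg delay (min) ≈ 40; below-median airports: DFW, MCO. Among those, MCO has the highest on-time rate (%) (≈ 90).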